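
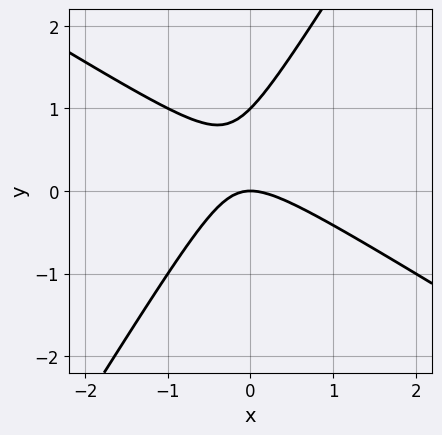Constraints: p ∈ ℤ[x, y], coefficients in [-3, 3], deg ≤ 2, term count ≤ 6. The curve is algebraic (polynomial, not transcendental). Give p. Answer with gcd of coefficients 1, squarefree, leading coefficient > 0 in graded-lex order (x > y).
x^2 + x*y - y^2 + y

1. Degree: a generic line meets the curve in up to 2 points, so deg p = 2.
2. Reading off the gridlines: one x-axis crossing is at x = 0; among the integer gridlines, it crosses the y-axis at y ∈ {0, 1}.
3. Putting this together gives p.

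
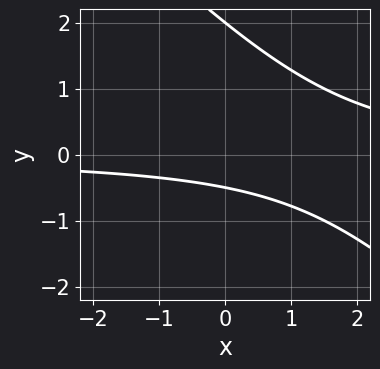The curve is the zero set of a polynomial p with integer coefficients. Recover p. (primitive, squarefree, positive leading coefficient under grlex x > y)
2*x*y + 2*y^2 - 3*y - 2

First, degree: no degree-1 curve has this shape, so deg p = 2.
Next, from the axis intercepts and sections: no x-intercept at any integer in the box; it crosses the y-axis at the gridline y = 2.
Finally, matching integer coefficients to the picture gives p.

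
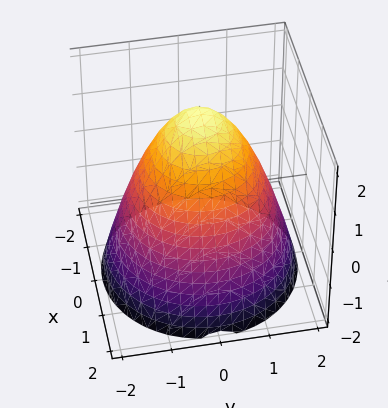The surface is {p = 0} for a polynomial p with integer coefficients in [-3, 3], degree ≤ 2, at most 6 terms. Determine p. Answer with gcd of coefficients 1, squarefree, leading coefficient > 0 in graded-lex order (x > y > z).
x^2 + y^2 + z - 2

First, the degree is 2 — no degree-1 surface has this shape.
Next, by symmetry, the z-axis is an axis of rotation, so x and y enter only as x² + y².
Next, from the visible intercepts: a circular section at z = -1 has radius between 1 and 2; it crosses the z-axis at the gridline z = 2.
Finally, the integer polynomial consistent with all of this is the stated p.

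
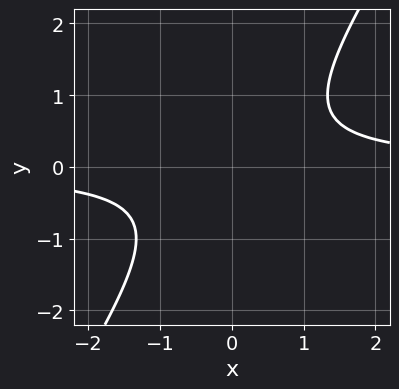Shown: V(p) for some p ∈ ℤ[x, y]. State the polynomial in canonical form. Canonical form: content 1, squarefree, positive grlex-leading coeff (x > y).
3*x*y - 2*y^2 - 2

First, degree: no degree-1 curve has this shape, so deg p = 2.
Then, from the visible intercepts: it misses every integer gridline on the y-axis; the curve avoids every integer x-axis point in the box.
Finally, together with the visible shape, these determine p as stated.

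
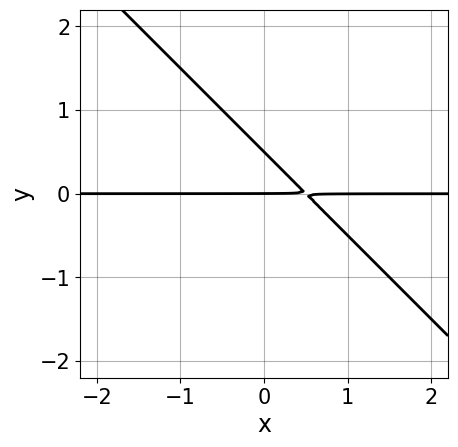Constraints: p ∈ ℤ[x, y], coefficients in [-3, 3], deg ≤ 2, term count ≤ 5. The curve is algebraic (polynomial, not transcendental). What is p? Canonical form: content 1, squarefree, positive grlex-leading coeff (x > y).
2*x*y + 2*y^2 - y

First, degree: no degree-1 curve has this shape, so deg p = 2.
Then, from the visible intercepts: one y-axis crossing is at y = 0; every point of the x-axis in the box is on the curve.
Finally, matching integer coefficients to the picture gives p.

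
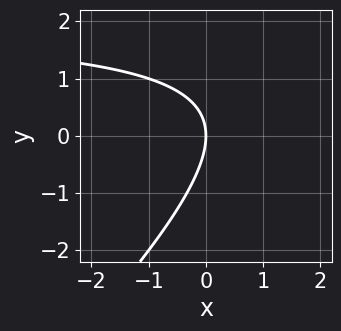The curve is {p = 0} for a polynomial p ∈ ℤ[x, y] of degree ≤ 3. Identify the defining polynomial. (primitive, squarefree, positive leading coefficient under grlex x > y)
x*y - y^2 - 2*x

(a) deg p = 2.
(b) Reading off the gridlines: one x-axis crossing is at x = 0; it meets the y-axis at y = 0 (among the integer gridlines).
(c) Assembling these constraints gives the stated polynomial.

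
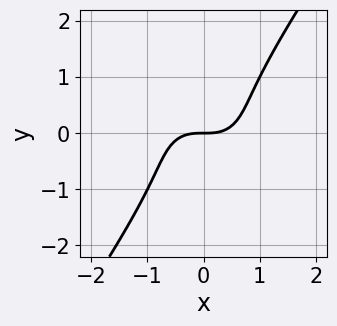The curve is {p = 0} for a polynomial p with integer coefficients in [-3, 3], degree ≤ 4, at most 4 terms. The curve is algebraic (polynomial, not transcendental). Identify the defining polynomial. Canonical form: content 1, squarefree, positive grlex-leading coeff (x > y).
x^3 + x*y^2 - y^3 - y

(a) The degree is 3 — the shape is more complex than any degree-2 curve.
(b) From the visible intercepts: it crosses the y-axis at the gridline y = 0; one x-axis crossing is at x = 0.
(c) The integer polynomial consistent with all of this is the stated p.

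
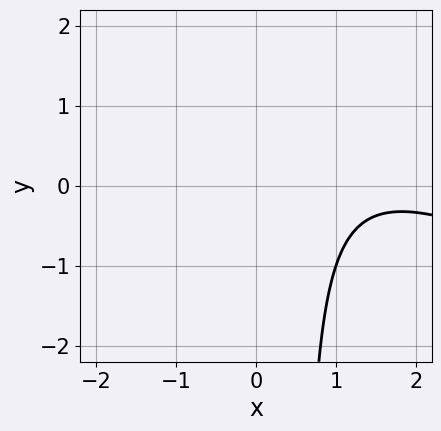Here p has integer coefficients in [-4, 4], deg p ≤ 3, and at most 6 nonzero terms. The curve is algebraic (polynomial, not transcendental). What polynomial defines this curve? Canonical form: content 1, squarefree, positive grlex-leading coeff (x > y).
(a) deg p = 2. A generic line meets the curve in up to 2 points.
(b) From the visible intercepts: no y-intercept at any integer in the box; the curve avoids every integer x-axis point in the box.
(c) Solving for integer coefficients yields p as stated.

x^2 + 2*x*y - 3*x - y + 3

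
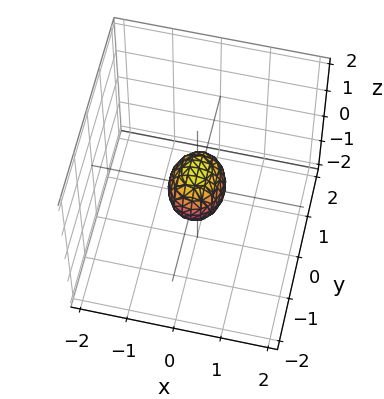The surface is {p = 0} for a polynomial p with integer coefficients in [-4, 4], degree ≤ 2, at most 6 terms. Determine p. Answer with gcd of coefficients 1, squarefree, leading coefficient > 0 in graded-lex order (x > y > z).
3*x^2 + 2*y^2 + 2*z^2 - 1

deg p = 2. Bounded and convex; a quadric.
Symmetries: the z ↦ −z reflection is a symmetry, so z appears only in even powers; mirror symmetry y ↦ −y ⇒ only even powers of y; it's symmetric under x → −x, forcing even powers of x.
Fitting integer coefficients to these (and the overall shape) gives p.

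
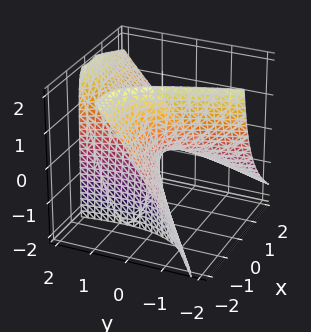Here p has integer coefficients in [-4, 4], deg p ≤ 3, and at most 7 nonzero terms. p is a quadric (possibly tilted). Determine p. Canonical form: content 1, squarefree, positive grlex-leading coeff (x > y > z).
1. deg p = 2.
2. From the axis intercepts and sections: it crosses the x-axis at the gridline x = 0; one y-axis crossing is at y = 0; it crosses the z-axis at the gridline z = 0.
3. Solving for integer coefficients yields p as stated.

x^2 - 3*x*y + 3*x*z - y^2 + 2*z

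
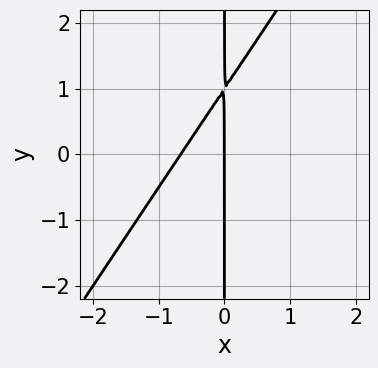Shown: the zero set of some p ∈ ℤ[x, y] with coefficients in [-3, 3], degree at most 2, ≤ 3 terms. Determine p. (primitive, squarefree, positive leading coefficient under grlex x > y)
3*x^2 - 2*x*y + 2*x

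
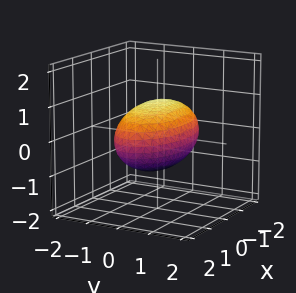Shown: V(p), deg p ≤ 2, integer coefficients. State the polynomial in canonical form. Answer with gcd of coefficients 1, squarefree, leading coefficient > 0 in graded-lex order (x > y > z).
x^2 + 3*y^2 + 3*z^2 - 3

(a) The degree is 2 — a closed, bounded, convex surface; a quadric.
(b) Symmetries: mirror symmetry x ↦ −x ⇒ only even powers of x; the y ↦ −y reflection is a symmetry, so y appears only in even powers; it's symmetric under z → −z, forcing even powers of z.
(c) Observable constraints: among the integer gridlines, it crosses the z-axis at z ∈ {-1, 1}; among the integer gridlines, it crosses the y-axis at y ∈ {-1, 1}.
(d) Assembling these constraints gives the stated polynomial.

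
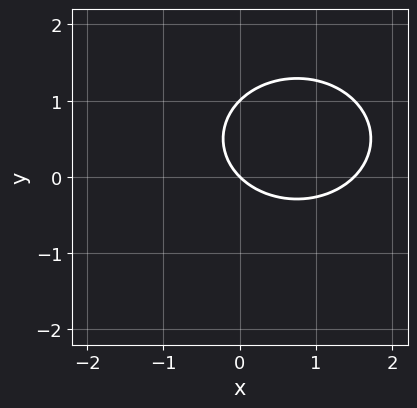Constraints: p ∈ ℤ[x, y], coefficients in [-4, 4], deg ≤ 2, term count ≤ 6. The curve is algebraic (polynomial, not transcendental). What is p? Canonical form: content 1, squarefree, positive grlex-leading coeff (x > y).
2*x^2 + 3*y^2 - 3*x - 3*y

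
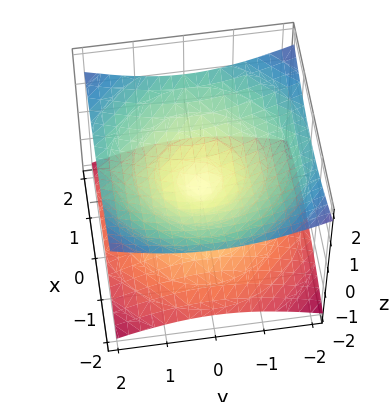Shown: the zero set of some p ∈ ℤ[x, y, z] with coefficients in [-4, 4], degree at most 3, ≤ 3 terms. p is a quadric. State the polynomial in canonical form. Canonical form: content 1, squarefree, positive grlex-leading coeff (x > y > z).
x^2 + y^2 - 3*z^2

(a) deg p = 2. Two nappes meeting at a single point; a quadric.
(b) Symmetries: the z ↦ −z reflection is a symmetry, so z appears only in even powers; the surface is invariant under rotation about z: p = q(x² + y², z).
(c) Against the integer gridlines: a circular section at z = -1 has radius between 1 and 2; it meets the z-axis at z = 0 (among the integer gridlines); it crosses the y-axis at the gridline y = 0.
(d) Matching integer coefficients to the picture gives p.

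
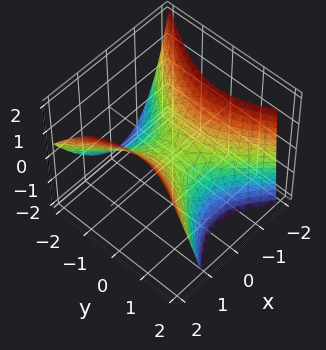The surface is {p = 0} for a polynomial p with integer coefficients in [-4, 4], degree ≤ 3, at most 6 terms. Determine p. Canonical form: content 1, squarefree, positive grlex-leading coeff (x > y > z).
3*x^2 - x*z - 2*y^2 + y*z - 3*z

First, deg p = 2. No degree-1 surface has this shape.
Then, from the axis intercepts and sections: it crosses the z-axis at the gridline z = 0; one x-axis crossing is at x = 0.
Finally, solving for integer coefficients yields p as stated.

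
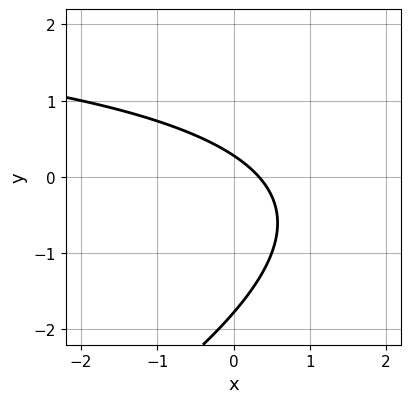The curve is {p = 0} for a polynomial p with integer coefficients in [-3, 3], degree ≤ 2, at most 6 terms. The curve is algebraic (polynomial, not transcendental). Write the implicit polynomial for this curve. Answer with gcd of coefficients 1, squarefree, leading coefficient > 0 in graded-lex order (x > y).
Degree: no degree-1 curve has this shape, so deg p = 2.
Putting this together gives p.

x*y - 2*y^2 - 3*x - 3*y + 1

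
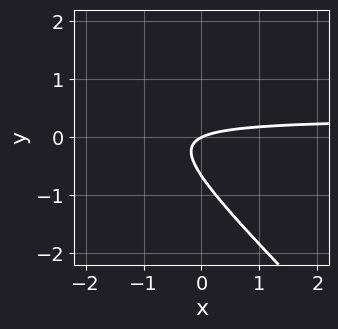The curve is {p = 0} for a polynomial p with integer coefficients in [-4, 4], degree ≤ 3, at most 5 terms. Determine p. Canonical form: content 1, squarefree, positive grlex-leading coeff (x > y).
3*x*y + 3*y^2 - x + 2*y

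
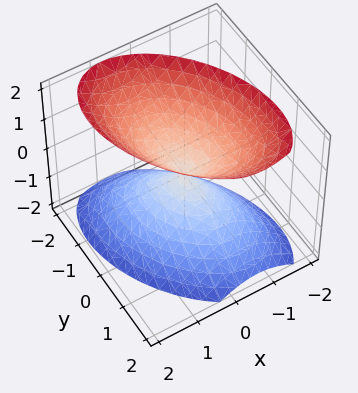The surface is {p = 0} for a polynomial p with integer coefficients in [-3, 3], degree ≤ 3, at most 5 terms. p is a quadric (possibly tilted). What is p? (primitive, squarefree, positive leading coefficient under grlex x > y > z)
First, there are 2 components. They look like related sheets of one shape, so recover p as a whole.
Then, degree: the shape is more complex than any degree-1 surface, so deg p = 2.
Next, reading off the gridlines: one y-axis crossing is at y = 0; it crosses the z-axis at the gridline z = 0; it crosses the x-axis at the gridline x = 0.
Finally, solving for integer coefficients yields p as stated.

3*x^2 + 2*x*y + 2*y^2 - 2*z^2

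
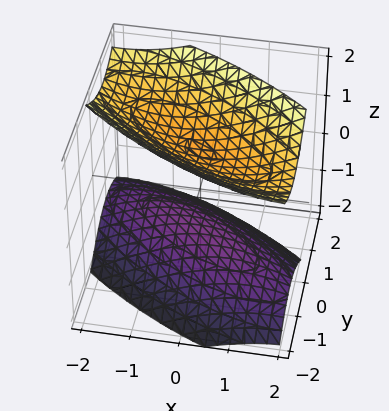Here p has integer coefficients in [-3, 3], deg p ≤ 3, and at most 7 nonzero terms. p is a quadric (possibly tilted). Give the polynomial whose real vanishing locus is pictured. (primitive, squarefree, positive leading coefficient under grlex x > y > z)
1. There are 2 components. Treating them together as one polynomial.
2. Degree: the shape is more complex than any degree-1 surface, so deg p = 2.
3. From the visible intercepts: among the integer gridlines, it crosses the z-axis at z ∈ {-1, 1}; no y-intercept at any integer in the box; the surface avoids every integer x-axis point in the box.
4. The integer polynomial consistent with all of this is the stated p.

x^2 + 2*x*y + 2*y^2 - 2*z^2 + 2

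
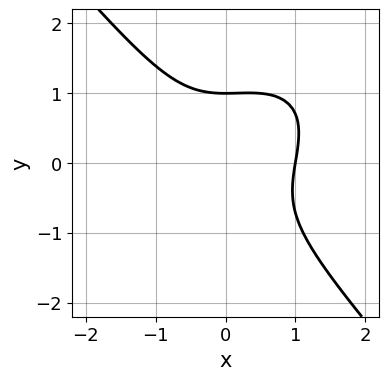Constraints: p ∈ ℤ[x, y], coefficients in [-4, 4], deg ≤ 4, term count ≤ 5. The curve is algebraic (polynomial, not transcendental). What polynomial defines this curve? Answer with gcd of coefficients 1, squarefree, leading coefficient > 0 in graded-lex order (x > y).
deg p = 3.
Reading off the gridlines: it crosses the x-axis at the gridline x = 1; it crosses the y-axis at the gridline y = 1.
These observations pin down the coefficients.

2*x^3 - x^2*y + 2*y^3 - 2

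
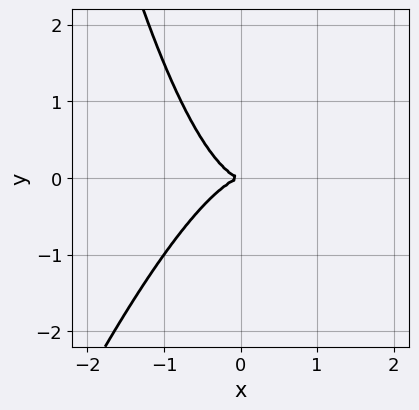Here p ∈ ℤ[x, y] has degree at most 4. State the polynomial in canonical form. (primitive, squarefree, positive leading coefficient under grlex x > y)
3*x^3 - x^2*y + 2*y^2

1. The degree is 3 — the shape is more complex than any degree-2 curve.
2. From the visible intercepts: one y-axis crossing is at y = 0; one x-axis crossing is at x = 0.
3. Together with the visible shape, these determine p as stated.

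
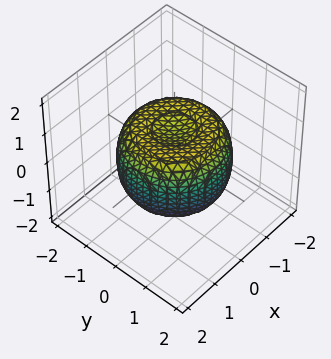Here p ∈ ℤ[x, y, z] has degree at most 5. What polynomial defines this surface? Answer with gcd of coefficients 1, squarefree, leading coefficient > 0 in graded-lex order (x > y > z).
2*x^4 + 4*x^2*y^2 + 2*y^4 - 3*x^2 - 3*y^2 + 3*z^2 - 2

deg p = 4. A generic line meets the surface in up to 4 points.
Symmetries: rotational symmetry about the z-axis ⇒ p depends on x, y only through x² + y².
Reading off the gridlines: a circular section at z = -1 has radius between 0 and 1.
Together with the visible shape, these determine p as stated.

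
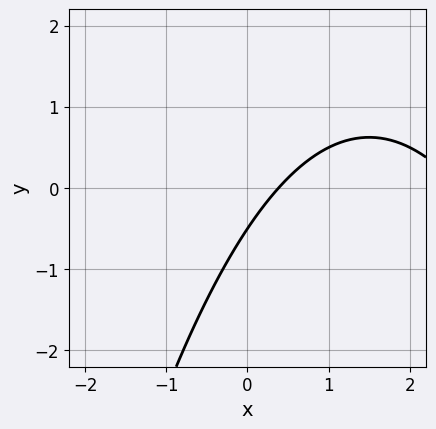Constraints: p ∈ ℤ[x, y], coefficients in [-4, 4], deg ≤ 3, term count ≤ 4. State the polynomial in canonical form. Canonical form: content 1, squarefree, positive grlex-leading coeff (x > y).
The degree is 2 — no degree-1 curve has this shape.
Solving for integer coefficients yields p as stated.

x^2 - 3*x + 2*y + 1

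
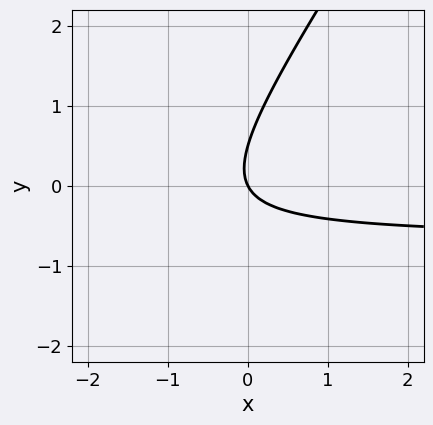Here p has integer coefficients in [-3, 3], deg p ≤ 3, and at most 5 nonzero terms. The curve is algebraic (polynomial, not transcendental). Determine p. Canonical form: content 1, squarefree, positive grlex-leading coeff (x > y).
3*x*y - 2*y^2 + 2*x + y

1. deg p = 2. The shape is more complex than any degree-1 curve.
2. Observable constraints: it meets the x-axis at x = 0 (among the integer gridlines); it crosses the y-axis at the gridline y = 0.
3. Solving for integer coefficients yields p as stated.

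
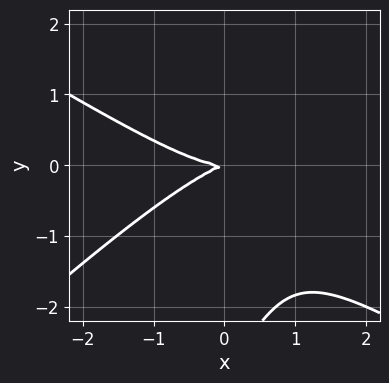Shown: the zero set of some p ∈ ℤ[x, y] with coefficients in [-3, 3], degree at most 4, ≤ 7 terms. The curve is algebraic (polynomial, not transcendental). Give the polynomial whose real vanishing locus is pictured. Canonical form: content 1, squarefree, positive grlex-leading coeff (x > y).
(a) deg p = 3.
(b) Against the integer gridlines: it crosses the y-axis at the gridline y = 0; one x-axis crossing is at x = 0.
(c) Matching integer coefficients to the picture gives p.

x^3 - 2*x*y^2 + y^3 - x*y + 3*y^2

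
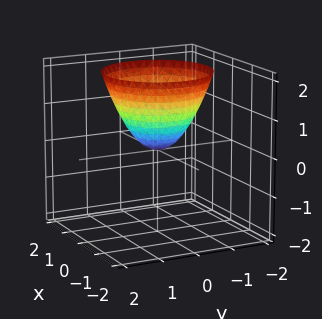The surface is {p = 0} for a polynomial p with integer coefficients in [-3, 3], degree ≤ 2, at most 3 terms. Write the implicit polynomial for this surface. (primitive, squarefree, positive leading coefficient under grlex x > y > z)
x^2 + y^2 - z

deg p = 2. A paraboloid; a quadric.
Symmetries: the surface is invariant under rotation about z: p = q(x² + y², z).
Checking where it meets the axes: one y-axis crossing is at y = 0; it meets the z-axis at z = 0 (among the integer gridlines).
Assembling these constraints gives the stated polynomial.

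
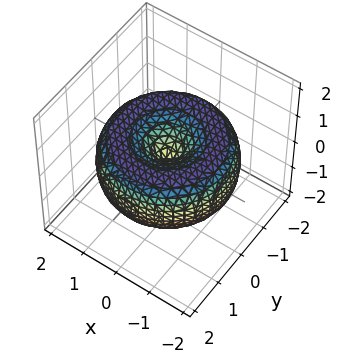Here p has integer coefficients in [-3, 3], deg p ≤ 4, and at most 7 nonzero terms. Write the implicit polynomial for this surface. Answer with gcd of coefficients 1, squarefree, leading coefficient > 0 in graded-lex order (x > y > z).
The degree is 4 — no degree-3 surface has this shape.
Symmetry: the surface is invariant under rotation about z: p = q(x² + y², z).
Observable constraints: one x-axis crossing is at x = 0; it meets the z-axis at z = 0 (among the integer gridlines).
The integer polynomial consistent with all of this is the stated p.

x^4 + 2*x^2*y^2 + y^4 - 3*x^2 - 3*y^2 + 3*z^2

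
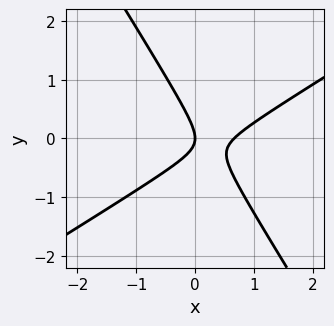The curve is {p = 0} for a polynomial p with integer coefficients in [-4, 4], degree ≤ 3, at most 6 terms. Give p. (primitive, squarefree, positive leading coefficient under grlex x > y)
3*x^2 - 3*x*y - 3*y^2 - 2*x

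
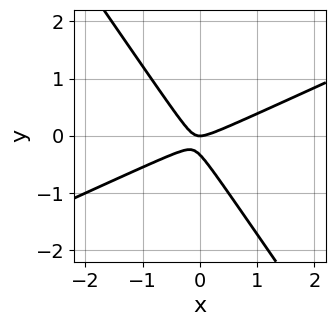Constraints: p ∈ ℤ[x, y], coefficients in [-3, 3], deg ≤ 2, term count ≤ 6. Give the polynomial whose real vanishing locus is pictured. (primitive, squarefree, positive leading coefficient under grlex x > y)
1. Degree: a generic line meets the curve in up to 2 points, so deg p = 2.
2. Observable constraints: it crosses the x-axis at the gridline x = 0; it crosses the y-axis at the gridline y = 0.
3. The integer polynomial consistent with all of this is the stated p.

2*x^2 - 3*x*y - 3*y^2 - y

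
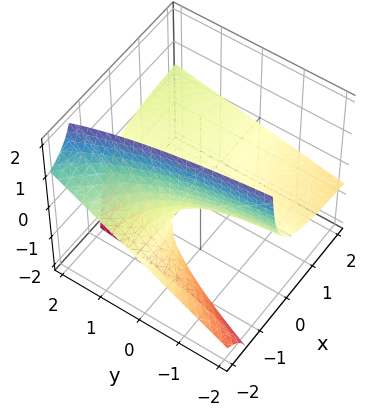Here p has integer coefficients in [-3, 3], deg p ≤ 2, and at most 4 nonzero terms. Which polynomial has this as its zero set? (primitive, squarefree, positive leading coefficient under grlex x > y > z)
x*y - 3*x*z - 3*z

The degree is 2 — no degree-1 surface has this shape.
Checking where it meets the axes: the visible x-axis segment lies entirely on the surface; one z-axis crossing is at z = 0.
Assembling these constraints gives the stated polynomial. Check: (0, 1, 0) on the y-axis lies on the surface, and p(0, 1, 0) = 0. ✓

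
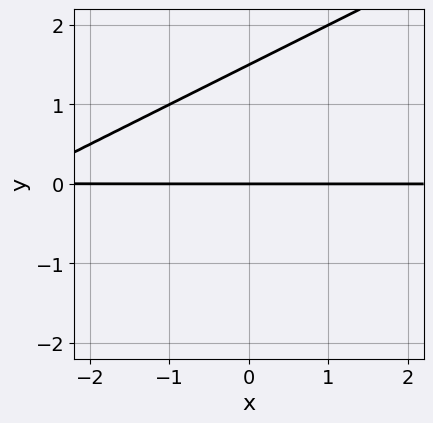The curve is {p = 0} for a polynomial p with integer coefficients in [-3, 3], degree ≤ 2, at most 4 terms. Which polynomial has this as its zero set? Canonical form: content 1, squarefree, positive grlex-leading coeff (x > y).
x*y - 2*y^2 + 3*y

1. The degree is 2 — a generic line meets the curve in up to 2 points.
2. Checking where it meets the axes: the visible x-axis segment lies entirely on the curve; it crosses the y-axis at the gridline y = 0.
3. The integer polynomial consistent with all of this is the stated p.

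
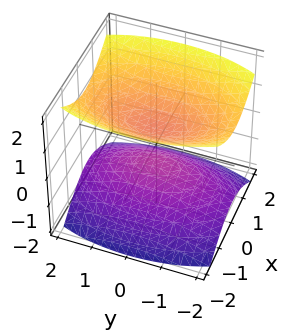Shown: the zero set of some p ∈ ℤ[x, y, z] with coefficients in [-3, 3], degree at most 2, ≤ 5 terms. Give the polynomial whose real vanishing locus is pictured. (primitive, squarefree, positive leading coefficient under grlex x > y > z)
3*x^2 + y^2 - 3*z^2 + 1

1. There are 2 components. Treating them together as one polynomial.
2. deg p = 2. Two separate bowl-shaped sheets opening away from each other; a quadric.
3. Symmetries: it's symmetric under x → −x, forcing even powers of x; mirror symmetry y ↦ −y ⇒ only even powers of y; mirror symmetry z ↦ −z ⇒ only even powers of z.
4. Observable constraints: the surface avoids every integer y-axis point in the box; the surface avoids every integer x-axis point in the box.
5. Together with the visible shape, these determine p as stated.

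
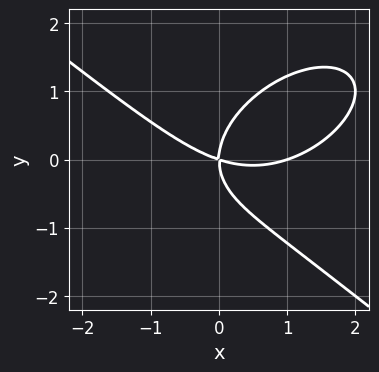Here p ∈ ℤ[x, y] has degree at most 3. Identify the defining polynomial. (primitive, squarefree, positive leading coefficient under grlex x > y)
x^3 + 2*y^3 - x^2 - 3*x*y

The degree is 3 — a generic line meets the curve in up to 3 points.
Against the integer gridlines: the x-axis gridline crossings are at x ∈ {0, 1}; it crosses the y-axis at the gridline y = 0.
Together with the visible shape, these determine p as stated.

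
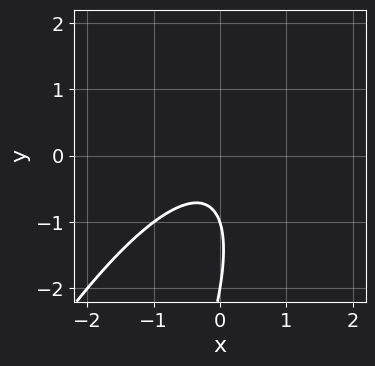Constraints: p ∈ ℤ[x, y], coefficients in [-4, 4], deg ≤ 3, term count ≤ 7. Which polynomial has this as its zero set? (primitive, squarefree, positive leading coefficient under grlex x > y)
(a) deg p = 2. No degree-1 curve has this shape.
(b) From the visible intercepts: it misses every integer gridline on the x-axis; among the integer gridlines, it crosses the y-axis at y ∈ {-2, -1}.
(c) These observations pin down the coefficients.

3*x^2 - 3*x*y + y^2 + 3*y + 2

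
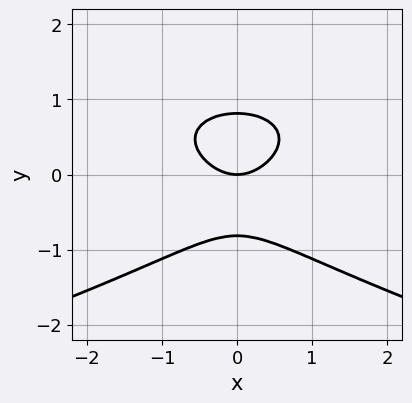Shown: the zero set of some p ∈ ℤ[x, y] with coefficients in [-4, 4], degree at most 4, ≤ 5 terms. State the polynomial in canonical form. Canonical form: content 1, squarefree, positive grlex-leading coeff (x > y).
3*y^3 + 2*x^2 - 2*y

First, degree: a generic line meets the curve in up to 3 points, so deg p = 3.
Then, symmetries: mirror symmetry x ↦ −x ⇒ only even powers of x.
Then, reading off the gridlines: it crosses the x-axis at the gridline x = 0; it meets the y-axis at y = 0 (among the integer gridlines).
Finally, the integer polynomial consistent with all of this is the stated p.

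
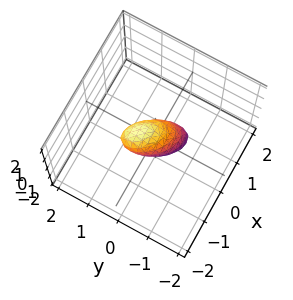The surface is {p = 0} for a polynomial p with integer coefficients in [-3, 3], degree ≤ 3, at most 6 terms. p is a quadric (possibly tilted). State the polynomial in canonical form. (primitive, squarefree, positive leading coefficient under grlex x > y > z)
First, the degree is 2 — no degree-1 surface has this shape.
Finally, the integer polynomial consistent with all of this is the stated p.

3*x^2 + 3*x*y + 3*y^2 - 3*y*z + 3*z^2 - 1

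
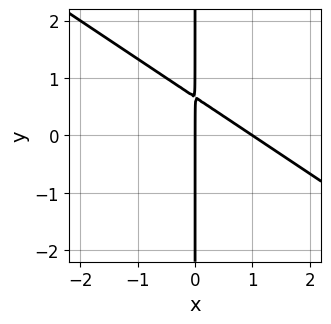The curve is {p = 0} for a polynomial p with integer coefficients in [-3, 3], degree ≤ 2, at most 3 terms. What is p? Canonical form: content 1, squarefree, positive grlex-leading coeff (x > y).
(a) Degree: the shape is more complex than any degree-1 curve, so deg p = 2.
(b) From the visible intercepts: every point of the y-axis in the box is on the curve; among the integer gridlines, it crosses the x-axis at x ∈ {0, 1}.
(c) The integer polynomial consistent with all of this is the stated p.

2*x^2 + 3*x*y - 2*x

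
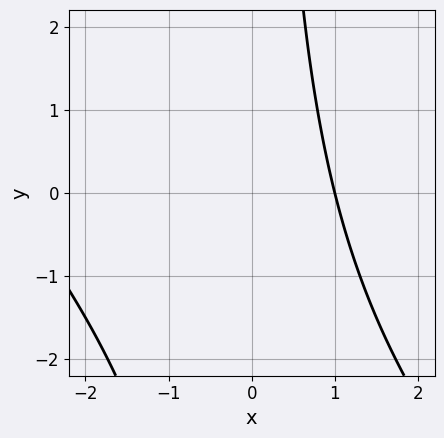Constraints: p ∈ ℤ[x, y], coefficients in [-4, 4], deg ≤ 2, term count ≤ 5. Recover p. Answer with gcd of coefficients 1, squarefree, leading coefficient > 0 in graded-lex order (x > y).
First, degree: a generic line meets the curve in up to 2 points, so deg p = 2.
Then, observable constraints: it meets the x-axis at x = 1 (among the integer gridlines); the curve avoids every integer y-axis point in the box.
Finally, together with the visible shape, these determine p as stated.

x^2 + x*y + 2*x - 3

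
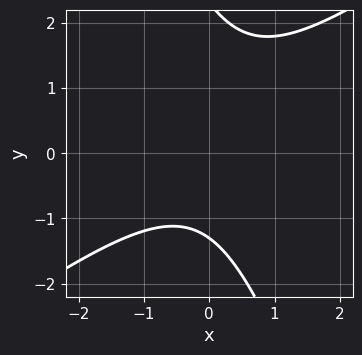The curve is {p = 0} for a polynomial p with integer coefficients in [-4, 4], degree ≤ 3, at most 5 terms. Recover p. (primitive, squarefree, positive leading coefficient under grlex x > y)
2*x^2 - 2*x*y - y^2 + y + 3

(a) Degree: a generic line meets the curve in up to 2 points, so deg p = 2.
(b) Checking where it meets the axes: it misses every integer gridline on the x-axis.
(c) Fitting integer coefficients to these (and the overall shape) gives p.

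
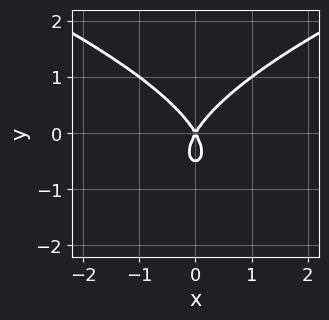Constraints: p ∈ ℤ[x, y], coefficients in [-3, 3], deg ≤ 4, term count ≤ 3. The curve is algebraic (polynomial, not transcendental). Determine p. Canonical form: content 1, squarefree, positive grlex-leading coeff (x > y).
First, the degree is 3 — a generic line meets the curve in up to 3 points.
Then, symmetries: mirror symmetry x ↦ −x ⇒ only even powers of x.
Next, against the integer gridlines: it crosses the x-axis at the gridline x = 0; it meets the y-axis at y = 0 (among the integer gridlines).
Finally, the integer polynomial consistent with all of this is the stated p.

2*y^3 - 3*x^2 + y^2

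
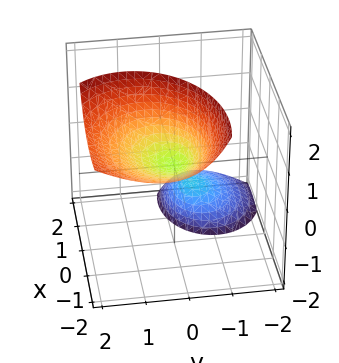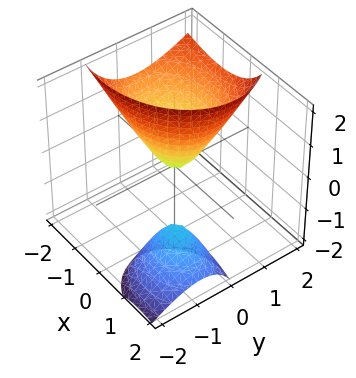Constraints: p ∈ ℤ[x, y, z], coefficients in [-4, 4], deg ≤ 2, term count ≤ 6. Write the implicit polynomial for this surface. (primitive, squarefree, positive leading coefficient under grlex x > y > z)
2*x^2 + 3*x*z + 3*y^2 - 3*y*z - 2*z

1. The picture has 2 separate pieces.
2. Degree: no degree-1 surface has this shape, so deg p = 2.
3. From the visible intercepts: one x-axis crossing is at x = 0; it crosses the y-axis at the gridline y = 0; one z-axis crossing is at z = 0.
4. Fitting integer coefficients to these (and the overall shape) gives p.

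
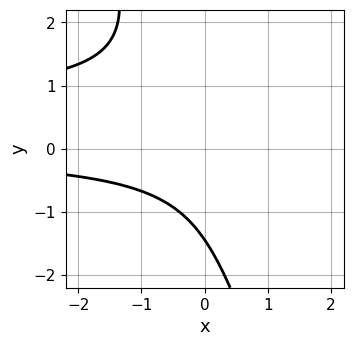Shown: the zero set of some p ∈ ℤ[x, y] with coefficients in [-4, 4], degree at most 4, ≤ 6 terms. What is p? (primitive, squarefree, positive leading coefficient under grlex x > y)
First, degree: the shape is more complex than any degree-2 curve, so deg p = 3.
Next, against the integer gridlines: no x-intercept at any integer in the box.
Finally, the integer polynomial consistent with all of this is the stated p.

3*x*y^2 + y^3 - 2*x*y + 3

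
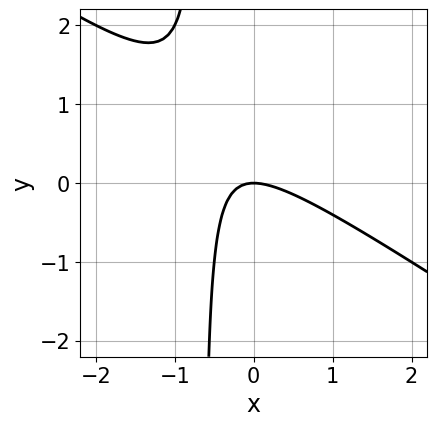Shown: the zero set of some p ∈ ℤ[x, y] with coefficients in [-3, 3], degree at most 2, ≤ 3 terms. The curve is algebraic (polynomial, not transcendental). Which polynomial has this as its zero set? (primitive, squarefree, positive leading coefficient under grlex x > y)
First, degree: no degree-1 curve has this shape, so deg p = 2.
Next, from the visible intercepts: one y-axis crossing is at y = 0; it crosses the x-axis at the gridline x = 0.
Finally, putting this together gives p.

2*x^2 + 3*x*y + 2*y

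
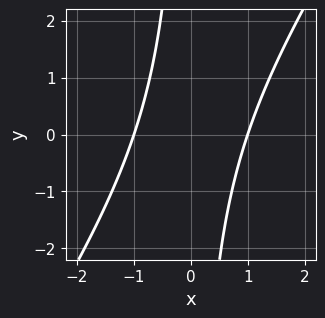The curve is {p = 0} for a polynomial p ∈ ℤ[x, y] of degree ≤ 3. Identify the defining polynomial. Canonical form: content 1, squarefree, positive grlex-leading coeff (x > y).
1. The degree is 2 — the shape is more complex than any degree-1 curve.
2. Reading off the gridlines: among the integer gridlines, it crosses the x-axis at x ∈ {-1, 1}; the curve avoids every integer y-axis point in the box.
3. These observations pin down the coefficients.

3*x^2 - 2*x*y - 3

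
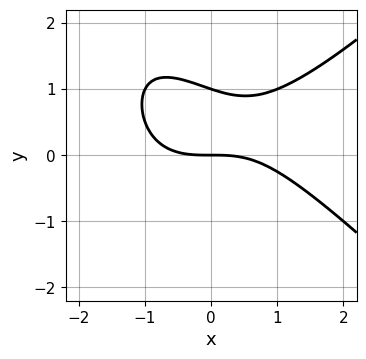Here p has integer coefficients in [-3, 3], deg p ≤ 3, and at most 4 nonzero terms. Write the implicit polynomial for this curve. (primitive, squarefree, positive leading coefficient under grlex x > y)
1. deg p = 3. The shape is more complex than any degree-2 curve.
2. Against the integer gridlines: among the integer gridlines, it crosses the y-axis at y ∈ {0, 1}; it meets the x-axis at x = 0 (among the integer gridlines).
3. Solving for integer coefficients yields p as stated.

x^3 - x*y^2 - 3*y^2 + 3*y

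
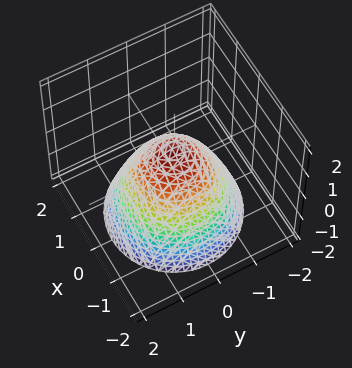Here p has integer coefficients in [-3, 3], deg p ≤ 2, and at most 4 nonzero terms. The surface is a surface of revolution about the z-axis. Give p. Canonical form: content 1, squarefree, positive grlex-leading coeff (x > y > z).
3*x^2 + 3*y^2 + 3*z - 2

First, the degree is 2 — a generic line meets the surface in up to 2 points.
Next, symmetry: the z-axis is an axis of rotation, so x and y enter only as x² + y².
Then, checking where it meets the axes: a circular section at z = -2 has radius between 1 and 2.
Finally, solving for integer coefficients yields p as stated.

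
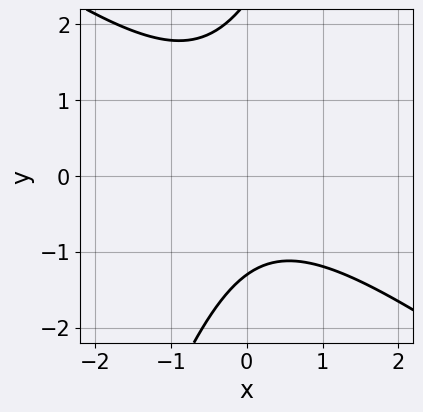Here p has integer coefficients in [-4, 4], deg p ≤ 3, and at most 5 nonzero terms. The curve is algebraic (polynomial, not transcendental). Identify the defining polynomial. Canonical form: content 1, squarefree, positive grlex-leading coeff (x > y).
(a) Degree: the shape is more complex than any degree-1 curve, so deg p = 2.
(b) Reading off the gridlines: no x-intercept at any integer in the box.
(c) Fitting integer coefficients to these (and the overall shape) gives p.

2*x^2 + 2*x*y - y^2 + y + 3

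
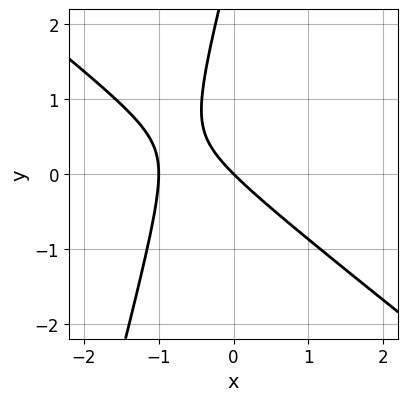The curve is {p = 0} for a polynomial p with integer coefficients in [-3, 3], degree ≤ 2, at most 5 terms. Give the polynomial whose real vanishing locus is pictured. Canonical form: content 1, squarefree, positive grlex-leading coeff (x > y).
3*x^2 + 3*x*y - y^2 + 3*x + 3*y

First, degree: no degree-1 curve has this shape, so deg p = 2.
Then, from the visible intercepts: it crosses the y-axis at the gridline y = 0; the x-axis gridline crossings are at x ∈ {-1, 0}.
Finally, fitting integer coefficients to these (and the overall shape) gives p.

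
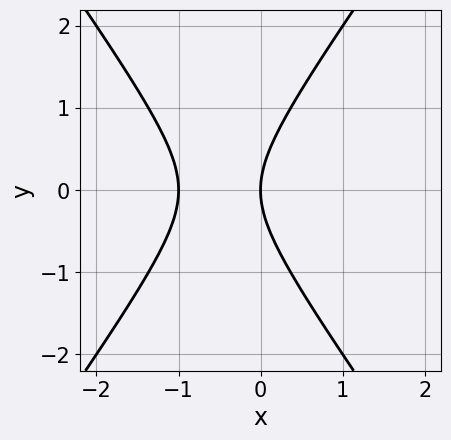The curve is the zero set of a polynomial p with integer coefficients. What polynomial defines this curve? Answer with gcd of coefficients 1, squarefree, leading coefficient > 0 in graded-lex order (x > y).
Degree: a generic line meets the curve in up to 2 points, so deg p = 2.
Symmetries: it's symmetric under y → −y, forcing even powers of y.
From the visible intercepts: among the integer gridlines, it crosses the x-axis at x ∈ {-1, 0}; it crosses the y-axis at the gridline y = 0.
Together with the visible shape, these determine p as stated.

2*x^2 - y^2 + 2*x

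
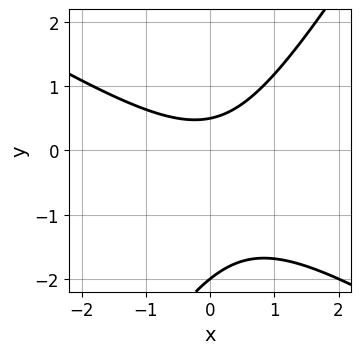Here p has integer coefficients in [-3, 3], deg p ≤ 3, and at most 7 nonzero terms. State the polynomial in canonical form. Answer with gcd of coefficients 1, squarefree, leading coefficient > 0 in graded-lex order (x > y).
(a) deg p = 2. The shape is more complex than any degree-1 curve.
(b) Observable constraints: it misses every integer gridline on the x-axis; it crosses the y-axis at the gridline y = -2.
(c) Matching integer coefficients to the picture gives p.

2*x^2 + 2*x*y - 2*y^2 - 3*y + 2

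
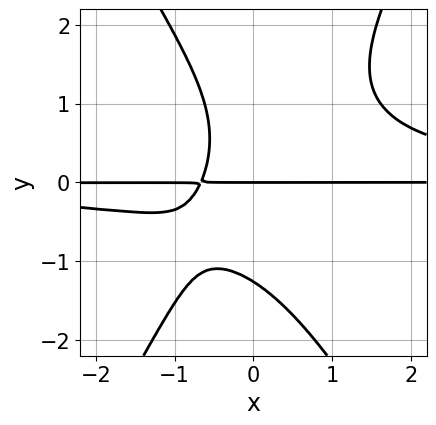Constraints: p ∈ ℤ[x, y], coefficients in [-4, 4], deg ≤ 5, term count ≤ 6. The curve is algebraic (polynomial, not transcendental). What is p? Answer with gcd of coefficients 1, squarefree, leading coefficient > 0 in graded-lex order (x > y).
(a) The degree is 4 — no degree-3 curve has this shape.
(b) Observable constraints: every point of the x-axis in the box is on the curve; it meets the y-axis at y = 0 (among the integer gridlines).
(c) Fitting integer coefficients to these (and the overall shape) gives p.

3*x^2*y^2 - y^4 - 3*x*y - 2*y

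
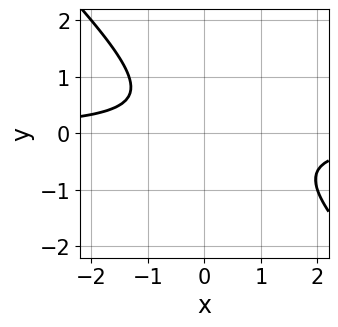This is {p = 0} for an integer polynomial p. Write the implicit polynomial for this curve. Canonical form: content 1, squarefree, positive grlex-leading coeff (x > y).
3*x*y + 3*y^2 - y + 2

First, degree: a generic line meets the curve in up to 2 points, so deg p = 2.
Next, checking where it meets the axes: no x-intercept at any integer in the box; the curve avoids every integer y-axis point in the box.
Finally, fitting integer coefficients to these (and the overall shape) gives p.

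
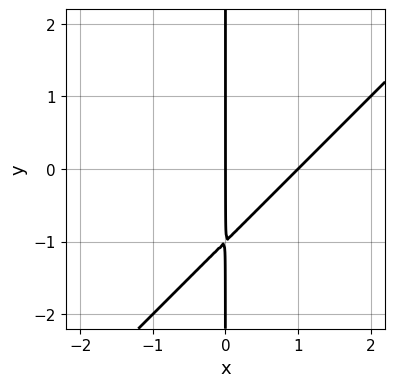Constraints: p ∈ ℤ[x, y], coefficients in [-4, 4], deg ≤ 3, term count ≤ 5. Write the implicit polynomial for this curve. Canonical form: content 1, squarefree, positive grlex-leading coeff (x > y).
(a) Degree: a generic line meets the curve in up to 2 points, so deg p = 2.
(b) Checking where it meets the axes: among the integer gridlines, it crosses the x-axis at x ∈ {0, 1}; every point of the y-axis in the box is on the curve.
(c) Putting this together gives p.

x^2 - x*y - x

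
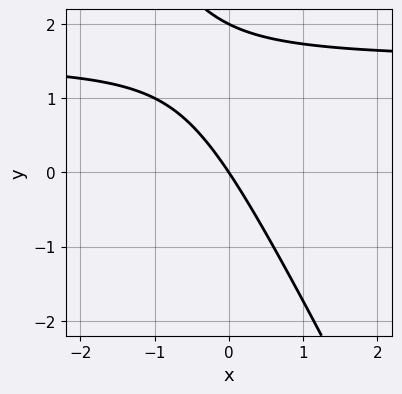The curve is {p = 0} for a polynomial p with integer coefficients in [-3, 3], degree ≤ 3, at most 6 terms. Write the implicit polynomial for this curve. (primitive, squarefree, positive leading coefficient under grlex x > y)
2*x*y + y^2 - 3*x - 2*y

1. deg p = 2. The shape is more complex than any degree-1 curve.
2. Observable constraints: it meets the x-axis at x = 0 (among the integer gridlines); among the integer gridlines, it crosses the y-axis at y ∈ {0, 2}.
3. Together with the visible shape, these determine p as stated.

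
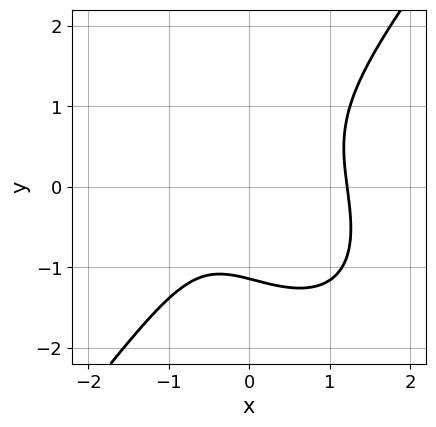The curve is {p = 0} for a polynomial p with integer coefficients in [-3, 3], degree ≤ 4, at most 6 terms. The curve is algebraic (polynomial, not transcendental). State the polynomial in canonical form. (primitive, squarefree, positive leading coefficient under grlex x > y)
3*x^3 + x^2*y - 2*y^3 - 2*x - 3

1. The degree is 3 — no degree-2 curve has this shape.
2. Solving for integer coefficients yields p as stated.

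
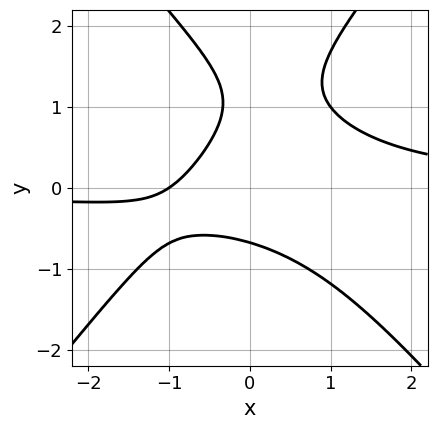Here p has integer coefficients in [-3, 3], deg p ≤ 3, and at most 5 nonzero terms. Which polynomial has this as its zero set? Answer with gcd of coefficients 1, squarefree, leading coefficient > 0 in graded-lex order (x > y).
First, degree: the shape is more complex than any degree-2 curve, so deg p = 3.
Next, reading off the gridlines: it crosses the x-axis at the gridline x = -1.
Finally, the integer polynomial consistent with all of this is the stated p.

3*x^2*y - 2*y^3 + 3*y^2 - 2*x - 2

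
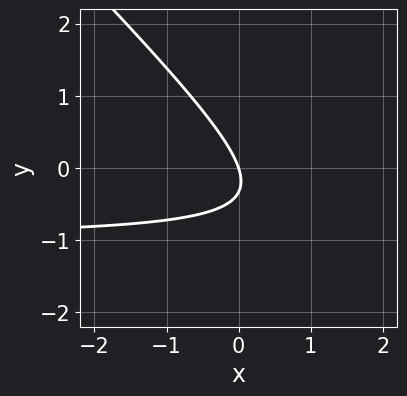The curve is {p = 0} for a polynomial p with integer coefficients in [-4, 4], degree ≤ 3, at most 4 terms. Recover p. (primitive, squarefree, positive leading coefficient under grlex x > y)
3*x*y + 3*y^2 + 3*x + y

Degree: a generic line meets the curve in up to 2 points, so deg p = 2.
Reading off the gridlines: it meets the y-axis at y = 0 (among the integer gridlines); it meets the x-axis at x = 0 (among the integer gridlines).
Matching integer coefficients to the picture gives p.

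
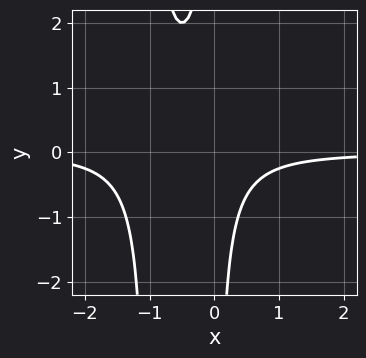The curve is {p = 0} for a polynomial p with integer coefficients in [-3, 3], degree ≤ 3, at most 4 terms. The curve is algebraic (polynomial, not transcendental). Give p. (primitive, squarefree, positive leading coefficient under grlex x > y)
deg p = 3. No degree-2 curve has this shape.
Reading off the gridlines: no x-intercept at any integer in the box; the curve avoids every integer y-axis point in the box.
Putting this together gives p.

2*x^2*y + 2*x*y + 1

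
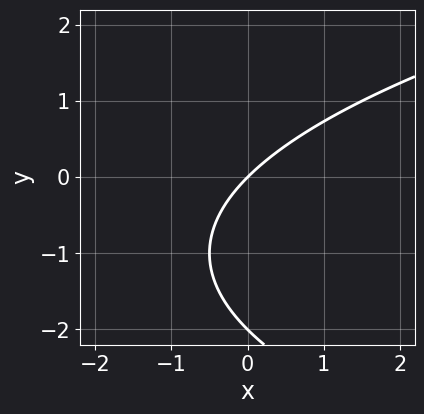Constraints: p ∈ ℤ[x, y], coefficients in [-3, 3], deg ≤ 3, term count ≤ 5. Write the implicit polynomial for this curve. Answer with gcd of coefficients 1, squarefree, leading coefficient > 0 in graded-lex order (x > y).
deg p = 2. No degree-1 curve has this shape.
Against the integer gridlines: the y-axis gridline crossings are at y ∈ {-2, 0}; it crosses the x-axis at the gridline x = 0.
The integer polynomial consistent with all of this is the stated p.

y^2 - 2*x + 2*y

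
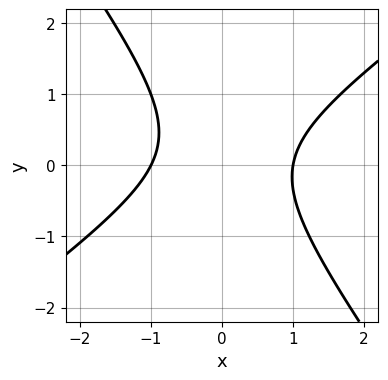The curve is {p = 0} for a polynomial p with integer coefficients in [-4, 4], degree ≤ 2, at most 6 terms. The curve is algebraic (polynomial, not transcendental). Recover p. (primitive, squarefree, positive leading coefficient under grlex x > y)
3*x^2 - 2*x*y - 3*y^2 + y - 3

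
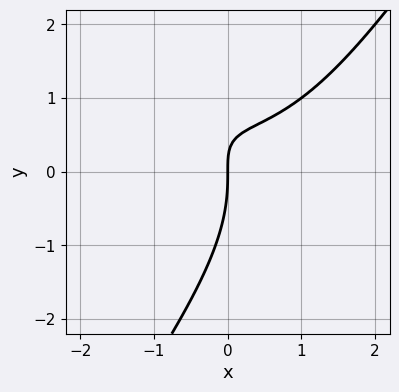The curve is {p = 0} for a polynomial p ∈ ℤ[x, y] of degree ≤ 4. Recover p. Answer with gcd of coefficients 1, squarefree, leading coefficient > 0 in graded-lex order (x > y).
x^3 + x*y^2 - y^3 - 3*x*y + 2*x

(a) deg p = 3. No degree-2 curve has this shape.
(b) Reading off the gridlines: one y-axis crossing is at y = 0; it meets the x-axis at x = 0 (among the integer gridlines).
(c) Matching integer coefficients to the picture gives p.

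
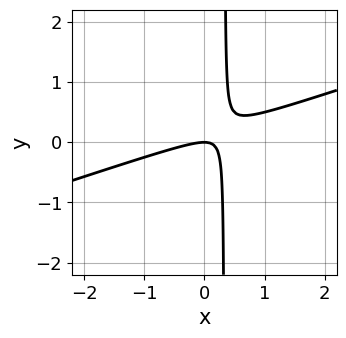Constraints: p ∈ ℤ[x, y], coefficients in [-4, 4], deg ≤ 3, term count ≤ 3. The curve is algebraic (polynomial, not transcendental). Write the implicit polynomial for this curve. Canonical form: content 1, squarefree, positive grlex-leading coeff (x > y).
x^2 - 3*x*y + y

1. The degree is 2 — a generic line meets the curve in up to 2 points.
2. From the visible intercepts: it meets the x-axis at x = 0 (among the integer gridlines); it meets the y-axis at y = 0 (among the integer gridlines).
3. Fitting integer coefficients to these (and the overall shape) gives p.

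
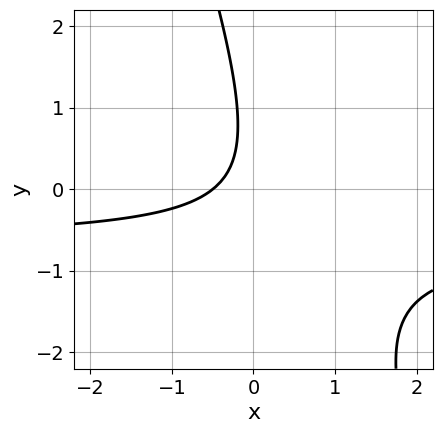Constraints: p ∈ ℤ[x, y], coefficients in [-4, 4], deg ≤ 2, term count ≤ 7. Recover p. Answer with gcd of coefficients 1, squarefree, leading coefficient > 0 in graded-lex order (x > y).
3*x*y + y^2 + 2*x - y + 1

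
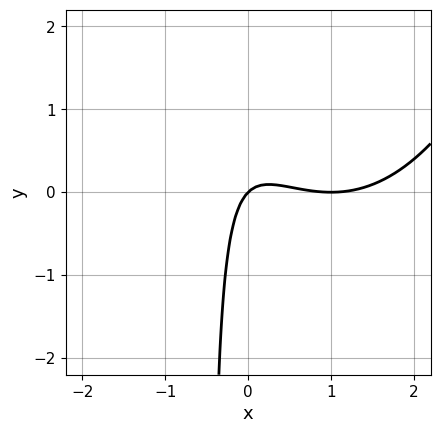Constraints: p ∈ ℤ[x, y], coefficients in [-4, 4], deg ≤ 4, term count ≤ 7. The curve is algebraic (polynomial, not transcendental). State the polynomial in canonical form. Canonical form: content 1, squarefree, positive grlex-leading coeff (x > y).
x^3 - 2*x^2 - 2*x*y + x - y

Degree: no degree-2 curve has this shape, so deg p = 3.
From the axis intercepts and sections: among the integer gridlines, it crosses the x-axis at x ∈ {0, 1}; it meets the y-axis at y = 0 (among the integer gridlines).
Putting this together gives p.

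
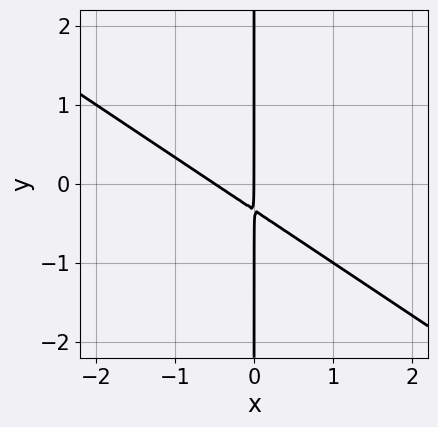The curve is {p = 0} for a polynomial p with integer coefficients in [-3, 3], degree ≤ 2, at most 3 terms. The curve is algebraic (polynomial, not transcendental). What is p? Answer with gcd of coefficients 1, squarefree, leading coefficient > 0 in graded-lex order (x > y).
First, the degree is 2 — no degree-1 curve has this shape.
Next, against the integer gridlines: it crosses the x-axis at the gridline x = 0; every point of the y-axis in the box is on the curve.
Finally, assembling these constraints gives the stated polynomial.

2*x^2 + 3*x*y + x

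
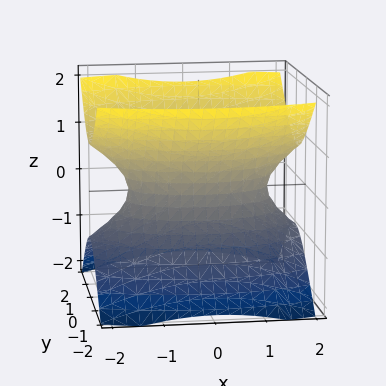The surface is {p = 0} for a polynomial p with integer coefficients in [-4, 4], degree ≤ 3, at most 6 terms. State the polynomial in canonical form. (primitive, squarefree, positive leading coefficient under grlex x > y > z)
x^2 + 3*y^2 - 3*z^2 - 2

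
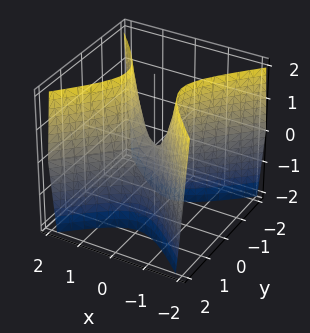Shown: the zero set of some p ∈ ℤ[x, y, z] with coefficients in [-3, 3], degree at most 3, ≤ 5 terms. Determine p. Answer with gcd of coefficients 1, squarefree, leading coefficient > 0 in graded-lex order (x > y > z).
(a) The degree is 2 — a hyperbolic paraboloid; a quadric.
(b) Symmetries: it's symmetric under y → −y, forcing even powers of y; it's symmetric under x → −x, forcing even powers of x.
(c) From the axis intercepts and sections: it crosses the y-axis at the gridline y = 0; it meets the x-axis at x = 0 (among the integer gridlines).
(d) Matching integer coefficients to the picture gives p.

3*x^2 - 3*y^2 - z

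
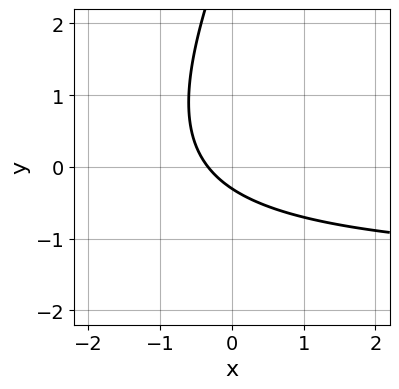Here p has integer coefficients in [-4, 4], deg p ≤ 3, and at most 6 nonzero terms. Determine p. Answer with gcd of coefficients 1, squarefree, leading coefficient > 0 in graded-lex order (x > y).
2*x*y - y^2 + 3*x + 3*y + 1

(a) Degree: a generic line meets the curve in up to 2 points, so deg p = 2.
(b) The integer polynomial consistent with all of this is the stated p.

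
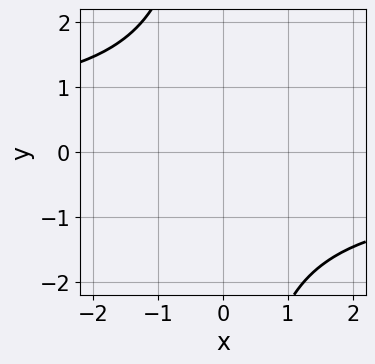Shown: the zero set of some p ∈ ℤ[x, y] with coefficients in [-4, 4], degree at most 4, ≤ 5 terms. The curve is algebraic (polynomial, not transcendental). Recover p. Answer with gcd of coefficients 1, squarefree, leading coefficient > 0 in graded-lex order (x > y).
x*y^3 + 2*y^2 + 2

First, the degree is 4 — a generic line meets the curve in up to 4 points.
Then, checking where it meets the axes: no x-intercept at any integer in the box; no y-intercept at any integer in the box.
Finally, these observations pin down the coefficients.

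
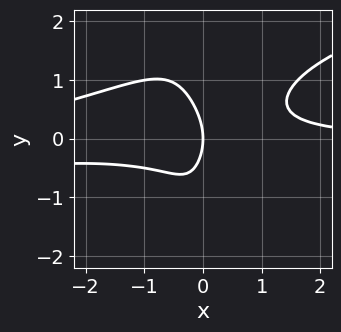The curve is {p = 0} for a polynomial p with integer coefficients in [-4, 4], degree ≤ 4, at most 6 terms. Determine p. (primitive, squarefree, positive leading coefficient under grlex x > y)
Degree: the shape is more complex than any degree-3 curve, so deg p = 4.
From the visible intercepts: it meets the x-axis at x = 0 (among the integer gridlines); it meets the y-axis at y = 0 (among the integer gridlines).
Solving for integer coefficients yields p as stated.

x^3*y - 3*x^2*y^2 + 3*x^2*y - y^2 - 2*x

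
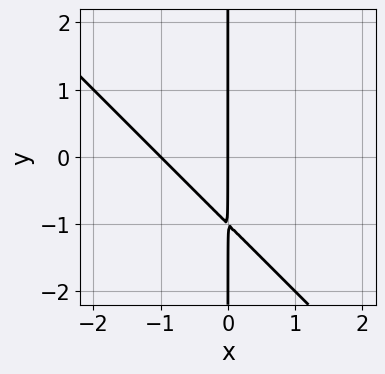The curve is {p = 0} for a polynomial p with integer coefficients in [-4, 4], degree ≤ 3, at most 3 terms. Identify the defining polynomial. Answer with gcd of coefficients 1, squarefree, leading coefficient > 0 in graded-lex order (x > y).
(a) Degree: no degree-1 curve has this shape, so deg p = 2.
(b) Against the integer gridlines: the x-axis gridline crossings are at x ∈ {-1, 0}; the visible y-axis segment lies entirely on the curve.
(c) These observations pin down the coefficients.

x^2 + x*y + x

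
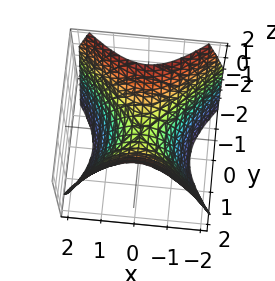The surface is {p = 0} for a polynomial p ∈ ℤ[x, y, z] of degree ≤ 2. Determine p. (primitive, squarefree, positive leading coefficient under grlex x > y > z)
x^2 - y^2 + z

(a) Degree: a saddle surface; a quadric, so deg p = 2.
(b) Symmetries: the y ↦ −y reflection is a symmetry, so y appears only in even powers; the x ↦ −x reflection is a symmetry, so x appears only in even powers.
(c) Against the integer gridlines: it meets the z-axis at z = 0 (among the integer gridlines); it crosses the y-axis at the gridline y = 0; it crosses the x-axis at the gridline x = 0.
(d) Fitting integer coefficients to these (and the overall shape) gives p.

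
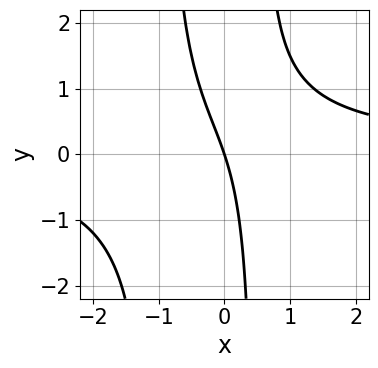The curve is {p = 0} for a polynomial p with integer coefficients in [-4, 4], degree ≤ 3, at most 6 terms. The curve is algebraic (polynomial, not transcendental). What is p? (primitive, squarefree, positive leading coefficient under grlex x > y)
2*x^2*y + x*y - 3*x - y

1. The degree is 3 — a generic line meets the curve in up to 3 points.
2. From the visible intercepts: it crosses the y-axis at the gridline y = 0; it meets the x-axis at x = 0 (among the integer gridlines).
3. Together with the visible shape, these determine p as stated.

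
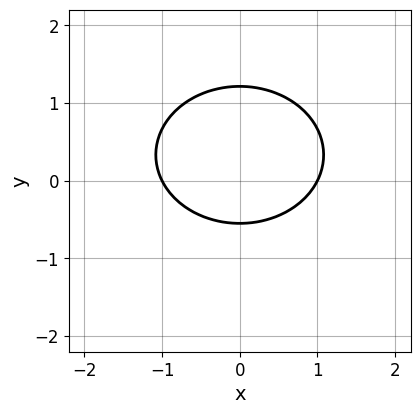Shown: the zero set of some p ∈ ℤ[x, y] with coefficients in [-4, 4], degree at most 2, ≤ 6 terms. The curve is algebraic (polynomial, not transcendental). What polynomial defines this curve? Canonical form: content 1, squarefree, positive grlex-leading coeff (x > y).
(a) deg p = 2. No degree-1 curve has this shape.
(b) Symmetries: it's symmetric under x → −x, forcing even powers of x.
(c) Against the integer gridlines: the x-axis gridline crossings are at x ∈ {-1, 1}.
(d) These observations pin down the coefficients.

2*x^2 + 3*y^2 - 2*y - 2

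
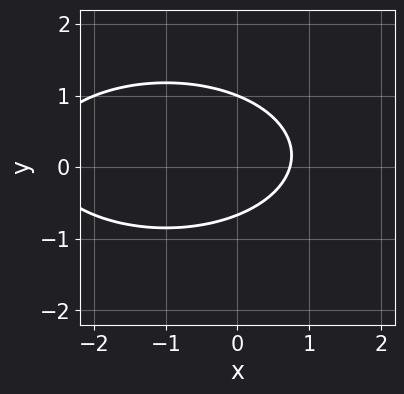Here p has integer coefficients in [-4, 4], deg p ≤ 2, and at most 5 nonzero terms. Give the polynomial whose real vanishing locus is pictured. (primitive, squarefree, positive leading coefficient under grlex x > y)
x^2 + 3*y^2 + 2*x - y - 2

deg p = 2. The shape is more complex than any degree-1 curve.
Observable constraints: it meets the y-axis at y = 1 (among the integer gridlines).
Putting this together gives p.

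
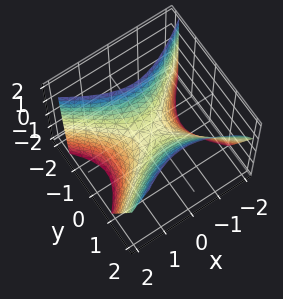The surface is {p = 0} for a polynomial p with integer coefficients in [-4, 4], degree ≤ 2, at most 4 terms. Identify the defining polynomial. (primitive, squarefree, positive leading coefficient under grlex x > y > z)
(a) The degree is 2 — no degree-1 surface has this shape.
(b) Checking where it meets the axes: it meets the y-axis at y = 0 (among the integer gridlines); it meets the z-axis at z = 0 (among the integer gridlines).
(c) Matching integer coefficients to the picture gives p.

2*x^2 - 3*y^2 + y*z + 2*z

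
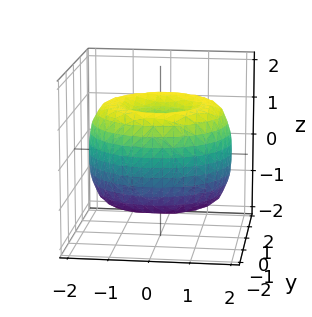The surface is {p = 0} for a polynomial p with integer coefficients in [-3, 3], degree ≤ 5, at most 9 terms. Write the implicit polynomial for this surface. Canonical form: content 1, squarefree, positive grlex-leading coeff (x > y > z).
x^4 + 2*x^2*y^2 + y^4 - 3*x^2 - 3*y^2 + 2*z^2 - 1

First, the degree is 4 — a generic line meets the surface in up to 4 points.
Next, symmetry: the surface is invariant under rotation about z: p = q(x² + y², z).
Then, against the integer gridlines: a circular section at z = 0 has radius between 1 and 2.
Finally, together with the visible shape, these determine p as stated.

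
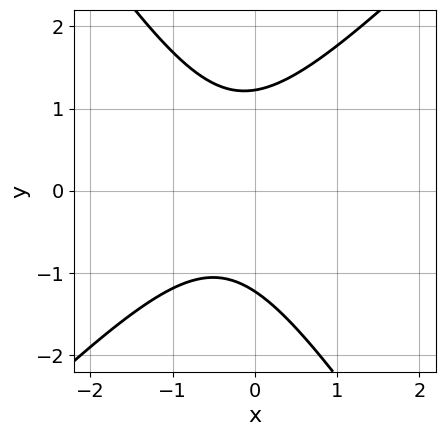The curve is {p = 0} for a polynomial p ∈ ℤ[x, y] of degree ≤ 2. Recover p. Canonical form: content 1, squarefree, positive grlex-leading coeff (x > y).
3*x^2 - x*y - 2*y^2 + 2*x + 3

(a) Degree: no degree-1 curve has this shape, so deg p = 2.
(b) Observable constraints: it misses every integer gridline on the x-axis.
(c) Matching integer coefficients to the picture gives p.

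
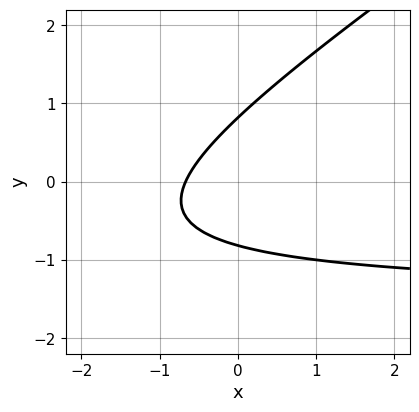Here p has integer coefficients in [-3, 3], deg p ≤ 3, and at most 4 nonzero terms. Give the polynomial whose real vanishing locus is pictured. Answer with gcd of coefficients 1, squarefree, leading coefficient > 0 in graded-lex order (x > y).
1. deg p = 2. No degree-1 curve has this shape.
2. Solving for integer coefficients yields p as stated.

2*x*y - 3*y^2 + 3*x + 2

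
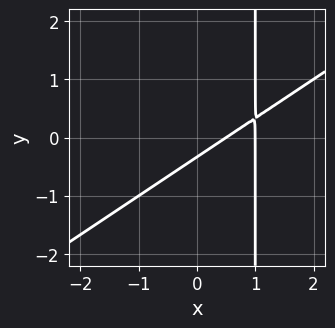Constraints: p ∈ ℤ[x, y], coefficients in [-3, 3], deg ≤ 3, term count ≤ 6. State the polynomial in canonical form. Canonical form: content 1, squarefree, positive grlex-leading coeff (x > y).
2*x^2 - 3*x*y - 3*x + 3*y + 1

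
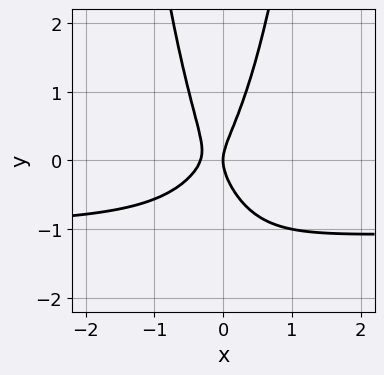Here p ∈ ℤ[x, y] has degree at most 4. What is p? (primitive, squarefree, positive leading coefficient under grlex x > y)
The degree is 3 — a generic line meets the curve in up to 3 points.
From the axis intercepts and sections: one y-axis crossing is at y = 0; it crosses the x-axis at the gridline x = 0.
Putting this together gives p.

3*x^2*y + 3*x^2 - y^2 + x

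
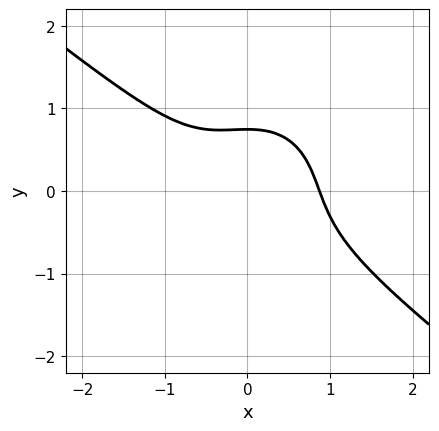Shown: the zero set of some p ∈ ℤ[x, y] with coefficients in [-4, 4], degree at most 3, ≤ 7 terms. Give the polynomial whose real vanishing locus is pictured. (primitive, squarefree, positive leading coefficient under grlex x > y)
The degree is 3 — no degree-2 curve has this shape.
Solving for integer coefficients yields p as stated.

3*x^3 + 2*x^2*y + 3*y^3 + y - 2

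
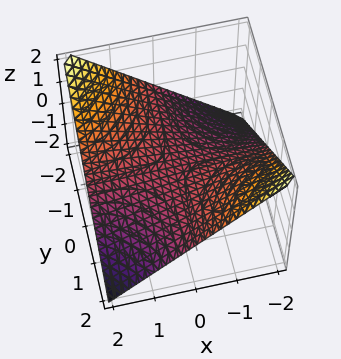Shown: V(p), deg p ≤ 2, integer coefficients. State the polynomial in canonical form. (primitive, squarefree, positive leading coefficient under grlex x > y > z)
Degree: a saddle surface; a quadric, so deg p = 2.
Against the integer gridlines: every point of the y-axis in the box is on the surface; the visible x-axis segment lies entirely on the surface; it crosses the z-axis at the gridline z = 0.
These observations pin down the coefficients.

x*y + 2*z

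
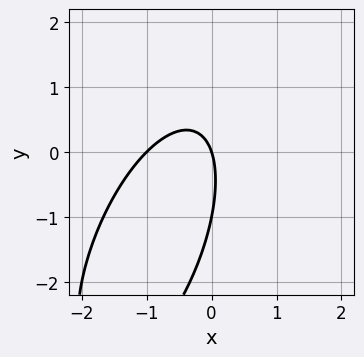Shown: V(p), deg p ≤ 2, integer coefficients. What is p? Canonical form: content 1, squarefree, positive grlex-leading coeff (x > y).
1. Degree: a generic line meets the curve in up to 2 points, so deg p = 2.
2. Observable constraints: the x-axis gridline crossings are at x ∈ {-1, 0}; the y-axis gridline crossings are at y ∈ {-1, 0}.
3. Matching integer coefficients to the picture gives p.

3*x^2 - 2*x*y + y^2 + 3*x + y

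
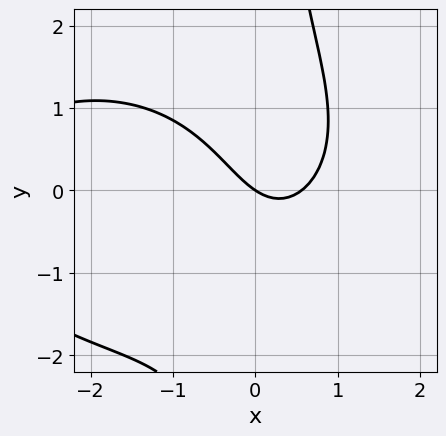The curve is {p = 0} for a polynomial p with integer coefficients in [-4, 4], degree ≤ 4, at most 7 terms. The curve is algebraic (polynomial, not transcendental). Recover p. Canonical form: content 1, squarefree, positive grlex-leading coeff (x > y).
x^3 + 2*x*y^2 + 3*x^2 - 2*x - 3*y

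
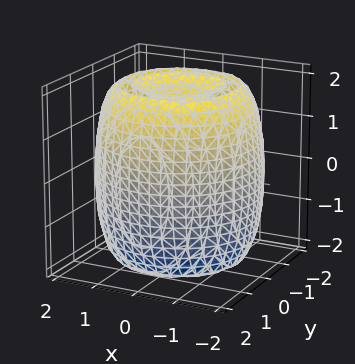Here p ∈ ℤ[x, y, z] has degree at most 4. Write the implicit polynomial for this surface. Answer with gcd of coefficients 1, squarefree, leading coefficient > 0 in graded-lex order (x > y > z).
x^4 + 2*x^2*y^2 + y^4 - 3*x^2 - 3*y^2 + z^2 - 2

There are 2 components. They look like related sheets of one shape, so recover p as a whole.
Degree: the shape is more complex than any degree-3 surface, so deg p = 4.
By symmetry, the surface is invariant under rotation about z: p = q(x² + y², z).
From the visible intercepts: a circular section at z = -2 has radius exactly 1.
Assembling these constraints gives the stated polynomial.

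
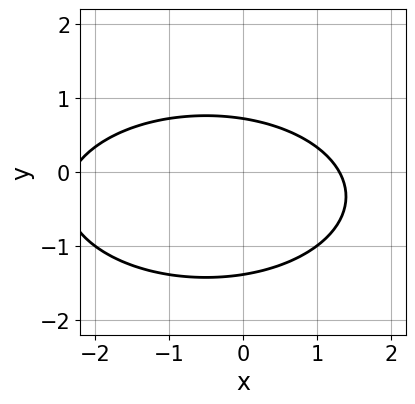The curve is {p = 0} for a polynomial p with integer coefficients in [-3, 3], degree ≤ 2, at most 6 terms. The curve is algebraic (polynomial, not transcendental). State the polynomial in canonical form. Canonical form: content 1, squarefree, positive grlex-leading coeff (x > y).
x^2 + 3*y^2 + x + 2*y - 3

First, deg p = 2. A generic line meets the curve in up to 2 points.
Finally, putting this together gives p.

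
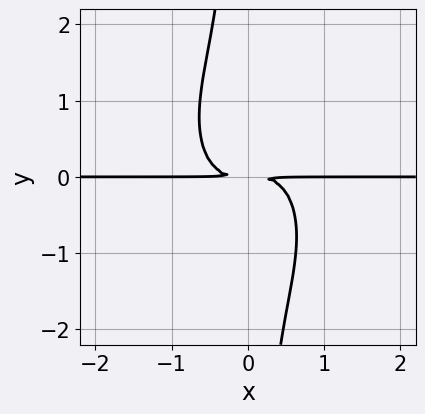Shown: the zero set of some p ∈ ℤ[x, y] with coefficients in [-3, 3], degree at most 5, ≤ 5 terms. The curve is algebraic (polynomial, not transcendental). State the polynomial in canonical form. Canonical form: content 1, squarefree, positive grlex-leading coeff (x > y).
1. Degree: a generic line meets the curve in up to 4 points, so deg p = 4.
2. Reading off the gridlines: every point of the x-axis in the box is on the curve.
3. Solving for integer coefficients yields p as stated.

3*x^3*y + 2*x*y^3 + 2*y^2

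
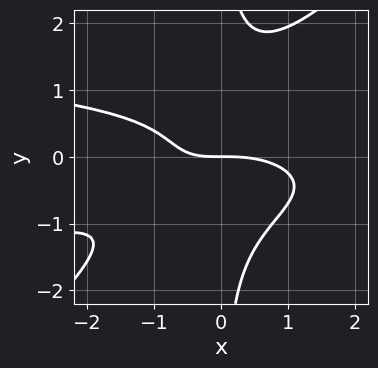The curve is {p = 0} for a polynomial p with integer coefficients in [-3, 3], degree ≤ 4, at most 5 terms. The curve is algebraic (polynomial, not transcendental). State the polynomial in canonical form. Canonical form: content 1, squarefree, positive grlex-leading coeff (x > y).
3*x^2*y^2 - 3*x*y^3 + x^3 + 2*x*y + 3*y

deg p = 4. A generic line meets the curve in up to 4 points.
Reading off the gridlines: it crosses the x-axis at the gridline x = 0; one y-axis crossing is at y = 0.
Matching integer coefficients to the picture gives p.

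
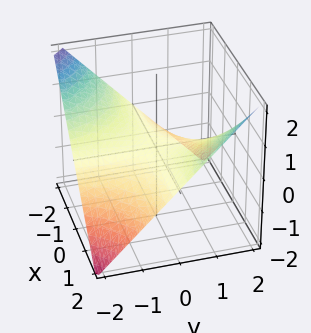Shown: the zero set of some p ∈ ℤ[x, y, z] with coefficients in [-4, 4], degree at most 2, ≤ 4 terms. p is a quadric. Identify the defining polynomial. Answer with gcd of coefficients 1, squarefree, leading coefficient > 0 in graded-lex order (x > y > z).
(a) deg p = 2. A hyperbolic paraboloid; a quadric.
(b) Checking where it meets the axes: the visible y-axis segment lies entirely on the surface; the visible x-axis segment lies entirely on the surface.
(c) Together with the visible shape, these determine p as stated.

x*y - 2*z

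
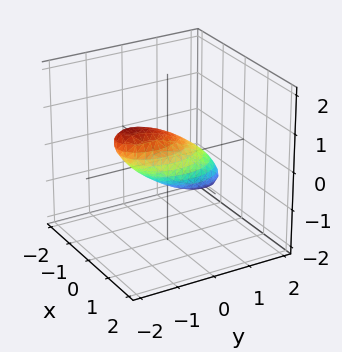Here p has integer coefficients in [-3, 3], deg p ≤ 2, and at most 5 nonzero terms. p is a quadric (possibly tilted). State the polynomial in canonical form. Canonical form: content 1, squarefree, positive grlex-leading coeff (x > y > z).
2*x^2 + y^2 + 2*y*z + 2*z^2 - 1

First, the degree is 2 — a generic line meets the surface in up to 2 points.
Then, from the visible intercepts: the y-axis gridline crossings are at y ∈ {-1, 1}.
Finally, matching integer coefficients to the picture gives p.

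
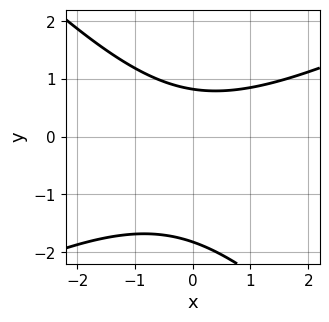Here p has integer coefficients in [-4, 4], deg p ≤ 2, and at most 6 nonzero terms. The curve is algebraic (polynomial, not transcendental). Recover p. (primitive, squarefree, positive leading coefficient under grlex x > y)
(a) The degree is 2 — no degree-1 curve has this shape.
(b) Against the integer gridlines: it misses every integer gridline on the x-axis.
(c) Fitting integer coefficients to these (and the overall shape) gives p.

x^2 - x*y - 2*y^2 - 2*y + 3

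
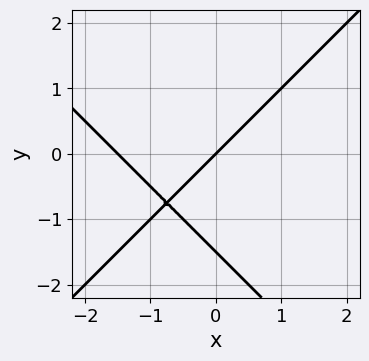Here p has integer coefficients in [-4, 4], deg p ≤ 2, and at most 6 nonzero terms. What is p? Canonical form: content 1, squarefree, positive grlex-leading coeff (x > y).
1. The degree is 2 — a generic line meets the curve in up to 2 points.
2. Against the integer gridlines: one y-axis crossing is at y = 0; it meets the x-axis at x = 0 (among the integer gridlines).
3. Matching integer coefficients to the picture gives p.

2*x^2 - 2*y^2 + 3*x - 3*y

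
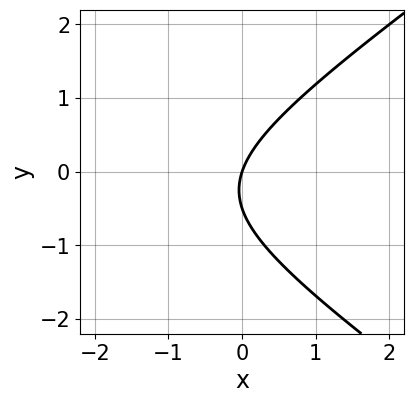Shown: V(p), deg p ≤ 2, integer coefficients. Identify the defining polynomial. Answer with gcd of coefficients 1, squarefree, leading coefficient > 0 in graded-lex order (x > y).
x^2 - 2*y^2 + 3*x - y

(a) The degree is 2 — the shape is more complex than any degree-1 curve.
(b) Checking where it meets the axes: it meets the x-axis at x = 0 (among the integer gridlines); it meets the y-axis at y = 0 (among the integer gridlines).
(c) Solving for integer coefficients yields p as stated.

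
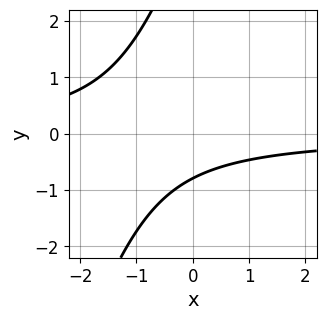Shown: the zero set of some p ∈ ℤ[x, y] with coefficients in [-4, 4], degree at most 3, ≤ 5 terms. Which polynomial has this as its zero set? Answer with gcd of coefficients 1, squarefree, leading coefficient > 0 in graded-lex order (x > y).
3*x*y - y^2 + 3*y + 3

(a) deg p = 2. A generic line meets the curve in up to 2 points.
(b) From the visible intercepts: it misses every integer gridline on the x-axis.
(c) Assembling these constraints gives the stated polynomial.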